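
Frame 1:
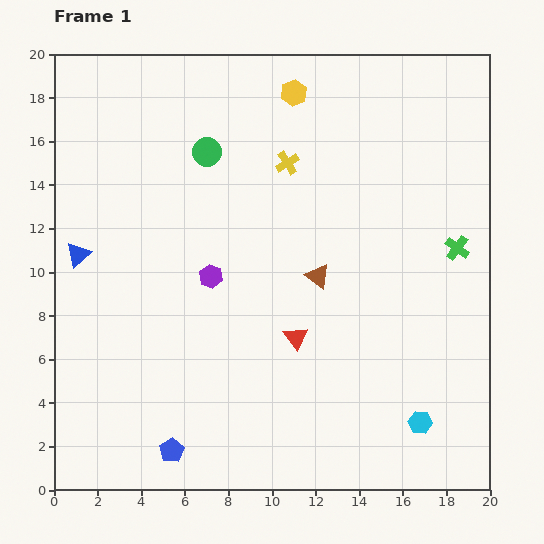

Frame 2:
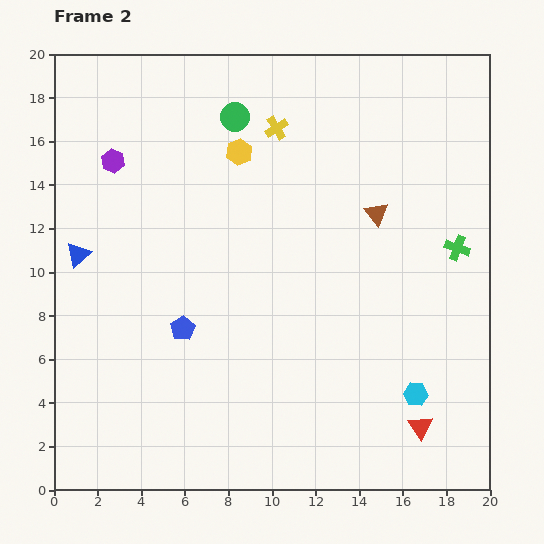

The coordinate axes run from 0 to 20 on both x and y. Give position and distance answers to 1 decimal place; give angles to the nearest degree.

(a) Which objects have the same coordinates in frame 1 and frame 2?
the blue triangle, the green cross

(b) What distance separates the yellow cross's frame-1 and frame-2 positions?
1.7

The yellow cross moved from (10.7, 15.0) to (10.2, 16.6), a distance of √(0.5² + 1.6²) ≈ 1.7.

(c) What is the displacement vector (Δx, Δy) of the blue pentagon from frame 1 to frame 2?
(0.5, 5.6)

The blue pentagon was at (5.4, 1.8) in frame 1 and (5.9, 7.4) in frame 2.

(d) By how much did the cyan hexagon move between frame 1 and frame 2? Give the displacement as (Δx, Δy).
(-0.2, 1.3)

The cyan hexagon was at (16.8, 3.1) in frame 1 and (16.6, 4.4) in frame 2.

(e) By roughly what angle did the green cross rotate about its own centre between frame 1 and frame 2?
17° counter-clockwise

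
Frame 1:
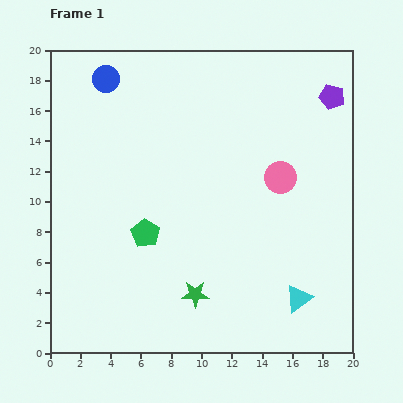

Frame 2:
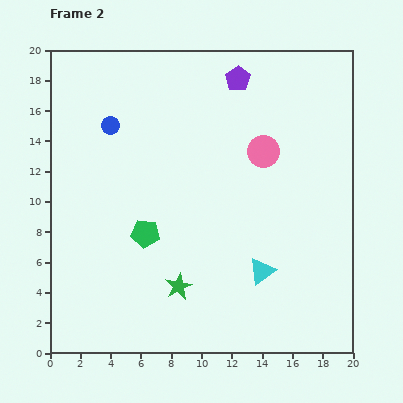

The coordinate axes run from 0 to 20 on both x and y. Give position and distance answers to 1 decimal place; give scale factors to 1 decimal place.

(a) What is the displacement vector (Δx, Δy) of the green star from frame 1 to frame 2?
(-1.1, 0.5)

The green star was at (9.6, 3.9) in frame 1 and (8.5, 4.4) in frame 2.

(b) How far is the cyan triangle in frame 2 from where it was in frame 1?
3.0

The cyan triangle moved from (16.4, 3.6) to (14.0, 5.4), a distance of √(2.4² + 1.8²) ≈ 3.0.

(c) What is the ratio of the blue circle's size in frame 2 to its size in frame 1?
0.7×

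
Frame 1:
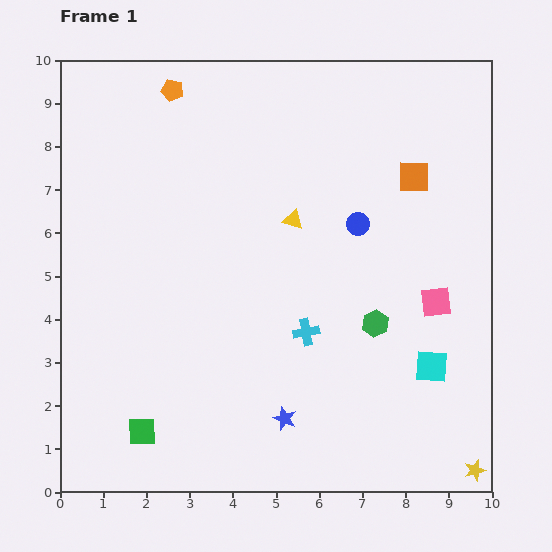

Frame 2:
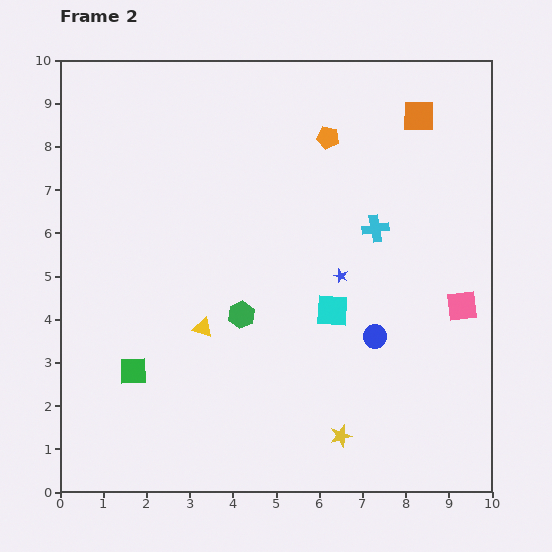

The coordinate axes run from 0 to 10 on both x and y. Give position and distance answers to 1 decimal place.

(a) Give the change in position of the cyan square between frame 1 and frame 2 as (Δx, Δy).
(-2.3, 1.3)

The cyan square was at (8.6, 2.9) in frame 1 and (6.3, 4.2) in frame 2.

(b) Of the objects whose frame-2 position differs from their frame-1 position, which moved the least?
the pink square

(moved 0.6)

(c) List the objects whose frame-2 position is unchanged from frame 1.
none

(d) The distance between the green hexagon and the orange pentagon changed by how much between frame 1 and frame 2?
-2.6

Distance in frame 1: 7.2. Distance in frame 2: 4.6.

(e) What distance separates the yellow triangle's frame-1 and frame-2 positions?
3.3

The yellow triangle moved from (5.4, 6.3) to (3.3, 3.8), a distance of √(2.1² + 2.5²) ≈ 3.3.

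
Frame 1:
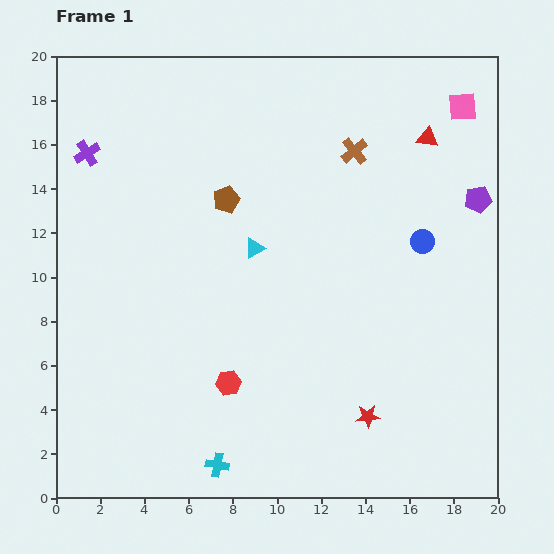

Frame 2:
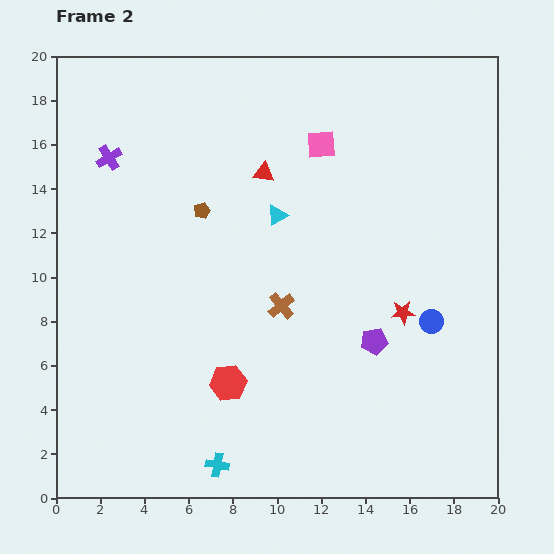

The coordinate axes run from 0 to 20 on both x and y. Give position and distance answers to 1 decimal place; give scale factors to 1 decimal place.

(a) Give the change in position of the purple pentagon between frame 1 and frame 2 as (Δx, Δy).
(-4.7, -6.4)

The purple pentagon was at (19.1, 13.5) in frame 1 and (14.4, 7.1) in frame 2.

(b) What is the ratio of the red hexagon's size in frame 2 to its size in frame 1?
1.4×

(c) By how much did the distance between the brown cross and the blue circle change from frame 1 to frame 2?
+1.7

Distance in frame 1: 5.1. Distance in frame 2: 6.8.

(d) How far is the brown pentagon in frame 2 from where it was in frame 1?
1.2

The brown pentagon moved from (7.7, 13.5) to (6.6, 13.0), a distance of √(1.1² + 0.5²) ≈ 1.2.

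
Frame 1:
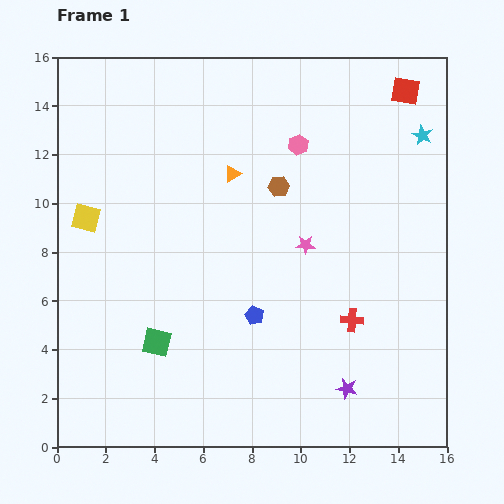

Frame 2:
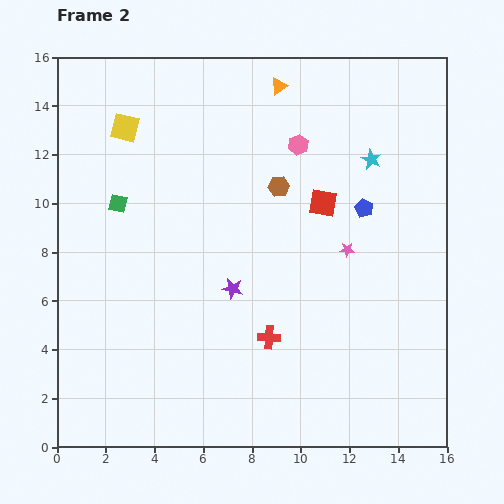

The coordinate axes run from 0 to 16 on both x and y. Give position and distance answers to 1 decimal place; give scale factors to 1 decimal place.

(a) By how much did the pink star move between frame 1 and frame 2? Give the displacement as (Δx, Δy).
(1.7, -0.2)

The pink star was at (10.2, 8.3) in frame 1 and (11.9, 8.1) in frame 2.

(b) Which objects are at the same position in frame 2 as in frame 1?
the pink hexagon, the brown hexagon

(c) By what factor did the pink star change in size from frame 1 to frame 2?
0.8×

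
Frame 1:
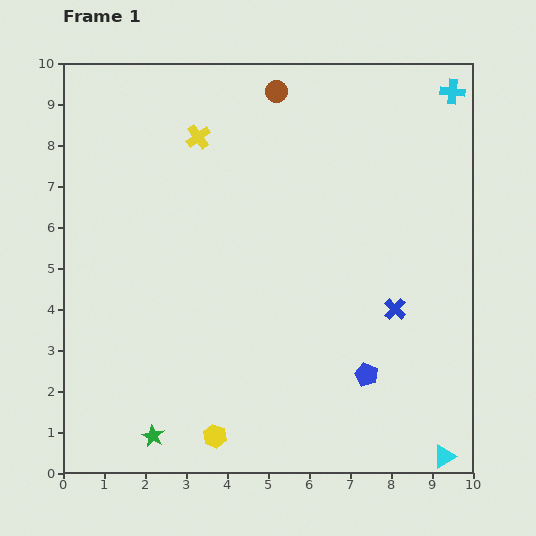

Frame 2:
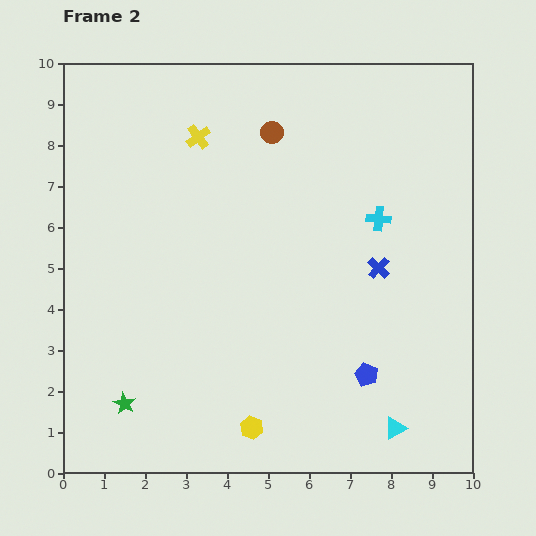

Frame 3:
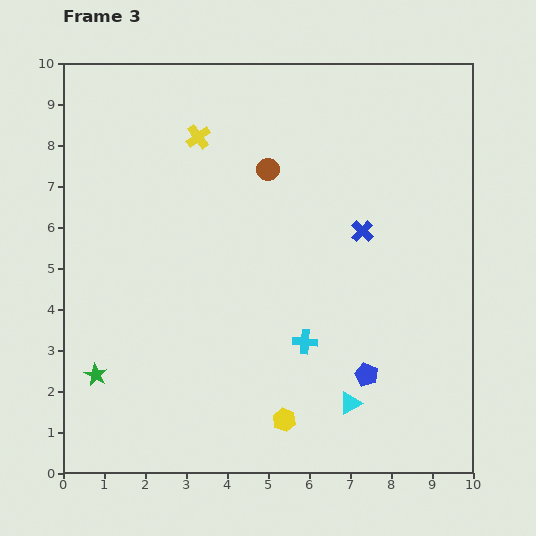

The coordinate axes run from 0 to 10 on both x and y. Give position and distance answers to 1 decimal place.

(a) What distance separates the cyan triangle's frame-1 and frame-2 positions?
1.4

The cyan triangle moved from (9.3, 0.4) to (8.1, 1.1), a distance of √(1.2² + 0.7²) ≈ 1.4.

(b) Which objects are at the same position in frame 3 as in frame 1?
the yellow cross, the blue pentagon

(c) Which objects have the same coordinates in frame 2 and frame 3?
the yellow cross, the blue pentagon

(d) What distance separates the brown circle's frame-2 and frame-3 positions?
0.9

The brown circle moved from (5.1, 8.3) to (5.0, 7.4), a distance of √(0.1² + 0.9²) ≈ 0.9.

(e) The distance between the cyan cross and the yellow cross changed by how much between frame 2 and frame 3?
+0.8

Distance in frame 2: 4.8. Distance in frame 3: 5.6.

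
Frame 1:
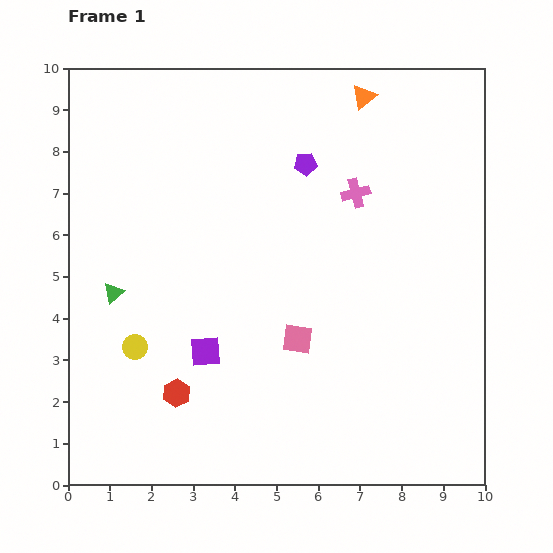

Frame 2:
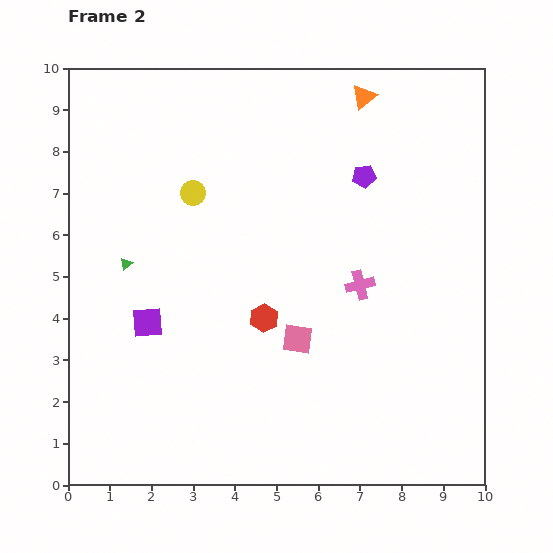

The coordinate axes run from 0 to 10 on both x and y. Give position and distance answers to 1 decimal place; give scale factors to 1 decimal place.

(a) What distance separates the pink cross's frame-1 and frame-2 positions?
2.2

The pink cross moved from (6.9, 7.0) to (7.0, 4.8), a distance of √(0.1² + 2.2²) ≈ 2.2.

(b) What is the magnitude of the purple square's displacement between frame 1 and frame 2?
1.6

The purple square moved from (3.3, 3.2) to (1.9, 3.9), a distance of √(1.4² + 0.7²) ≈ 1.6.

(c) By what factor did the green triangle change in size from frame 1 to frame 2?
0.6×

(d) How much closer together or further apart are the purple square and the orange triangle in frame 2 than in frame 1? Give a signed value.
+0.3

Distance in frame 1: 7.2. Distance in frame 2: 7.5.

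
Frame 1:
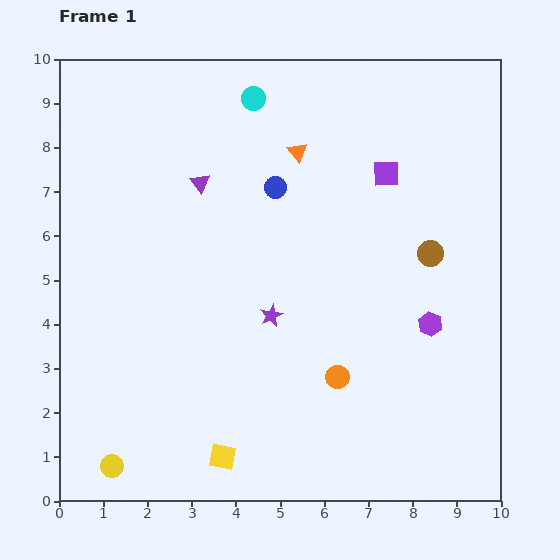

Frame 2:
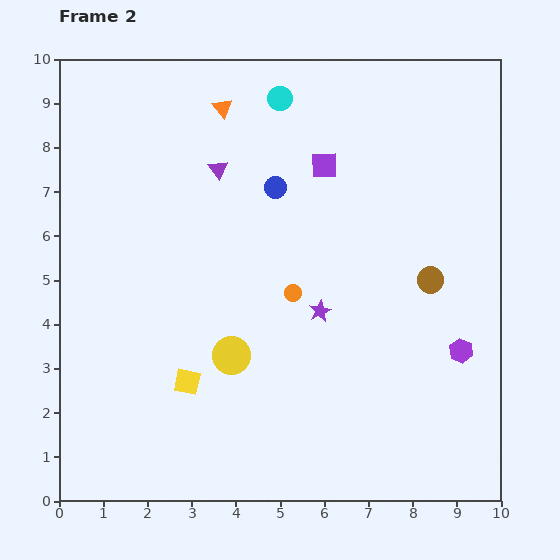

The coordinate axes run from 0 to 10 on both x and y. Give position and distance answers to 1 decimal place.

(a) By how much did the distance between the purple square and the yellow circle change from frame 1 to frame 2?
-4.3

Distance in frame 1: 9.1. Distance in frame 2: 4.8.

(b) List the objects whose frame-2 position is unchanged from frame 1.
the blue circle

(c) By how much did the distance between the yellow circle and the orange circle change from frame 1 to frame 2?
-3.5

Distance in frame 1: 5.5. Distance in frame 2: 2.0.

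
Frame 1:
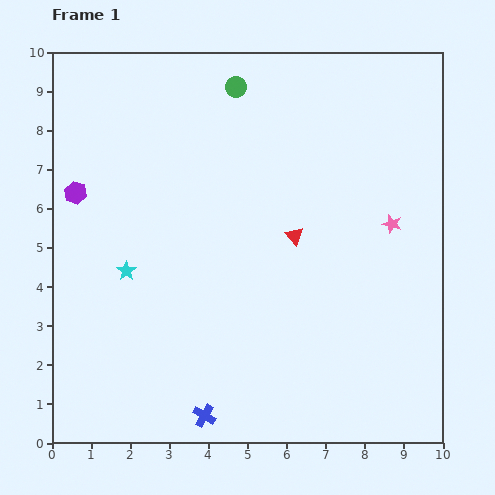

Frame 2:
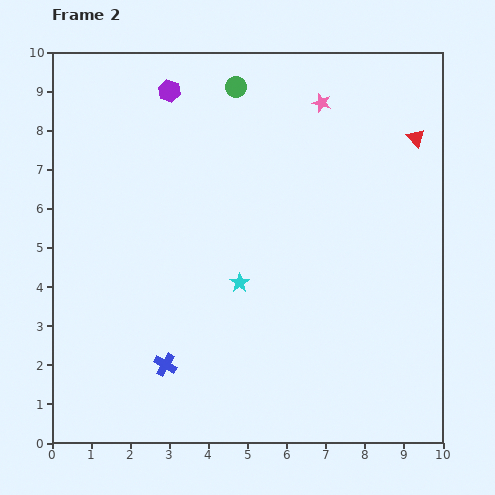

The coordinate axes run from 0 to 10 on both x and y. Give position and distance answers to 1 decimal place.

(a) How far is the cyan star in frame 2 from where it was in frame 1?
2.9

The cyan star moved from (1.9, 4.4) to (4.8, 4.1), a distance of √(2.9² + 0.3²) ≈ 2.9.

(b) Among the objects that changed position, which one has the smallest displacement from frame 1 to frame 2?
the blue cross

(moved 1.6)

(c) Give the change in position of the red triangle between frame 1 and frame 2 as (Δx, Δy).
(3.1, 2.5)

The red triangle was at (6.2, 5.3) in frame 1 and (9.3, 7.8) in frame 2.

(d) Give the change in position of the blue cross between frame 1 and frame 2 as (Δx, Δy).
(-1.0, 1.3)

The blue cross was at (3.9, 0.7) in frame 1 and (2.9, 2.0) in frame 2.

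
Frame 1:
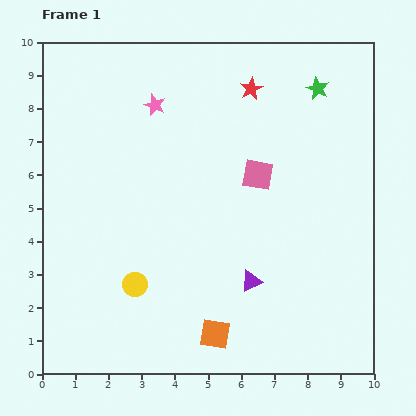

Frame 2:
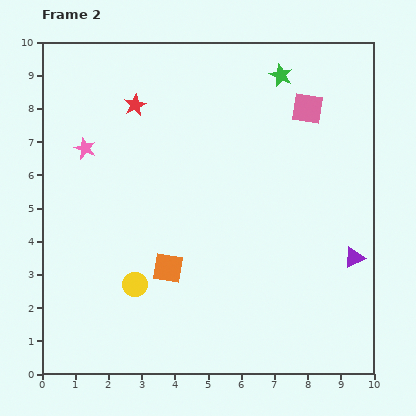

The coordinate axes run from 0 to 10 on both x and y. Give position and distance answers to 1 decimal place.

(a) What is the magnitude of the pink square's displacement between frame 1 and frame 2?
2.5

The pink square moved from (6.5, 6.0) to (8.0, 8.0), a distance of √(1.5² + 2.0²) ≈ 2.5.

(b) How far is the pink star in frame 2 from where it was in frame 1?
2.5

The pink star moved from (3.4, 8.1) to (1.3, 6.8), a distance of √(2.1² + 1.3²) ≈ 2.5.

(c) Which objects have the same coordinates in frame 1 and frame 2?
the yellow circle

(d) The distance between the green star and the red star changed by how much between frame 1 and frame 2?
+2.5

Distance in frame 1: 2.0. Distance in frame 2: 4.5.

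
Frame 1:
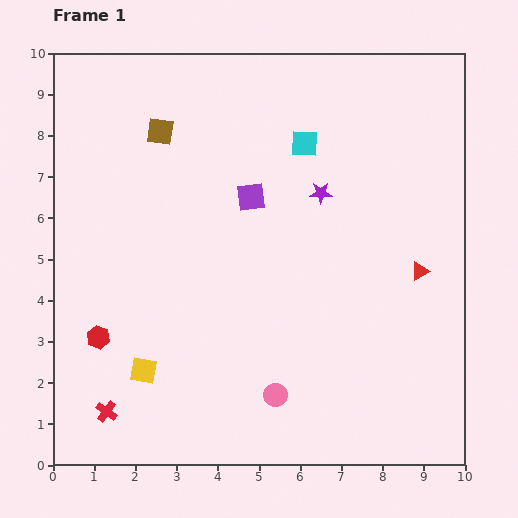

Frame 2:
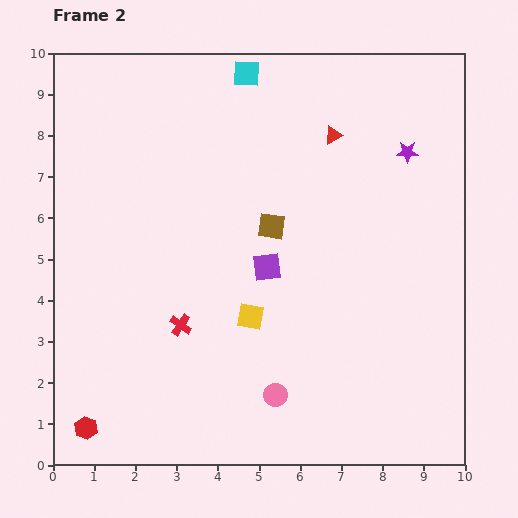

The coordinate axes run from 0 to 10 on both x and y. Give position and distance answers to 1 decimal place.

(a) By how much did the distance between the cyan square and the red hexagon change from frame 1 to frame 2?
+2.5

Distance in frame 1: 6.9. Distance in frame 2: 9.4.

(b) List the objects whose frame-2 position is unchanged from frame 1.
the pink circle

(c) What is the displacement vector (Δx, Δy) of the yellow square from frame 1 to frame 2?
(2.6, 1.3)

The yellow square was at (2.2, 2.3) in frame 1 and (4.8, 3.6) in frame 2.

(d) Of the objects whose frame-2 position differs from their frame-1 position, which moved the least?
the purple square

(moved 1.7)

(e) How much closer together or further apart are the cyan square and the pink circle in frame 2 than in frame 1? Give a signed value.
+1.7

Distance in frame 1: 6.1. Distance in frame 2: 7.8.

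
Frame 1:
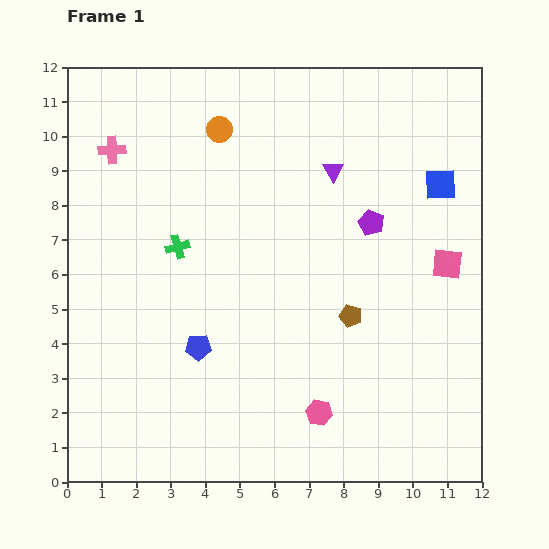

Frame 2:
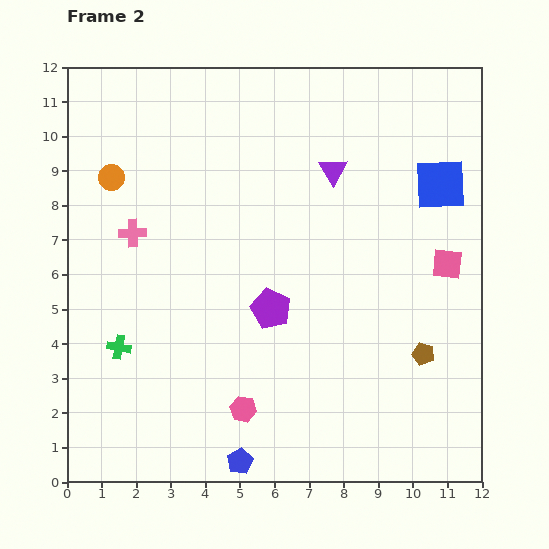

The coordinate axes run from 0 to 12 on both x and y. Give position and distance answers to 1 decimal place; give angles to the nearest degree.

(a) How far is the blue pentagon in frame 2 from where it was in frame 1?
3.5

The blue pentagon moved from (3.8, 3.9) to (5.0, 0.6), a distance of √(1.2² + 3.3²) ≈ 3.5.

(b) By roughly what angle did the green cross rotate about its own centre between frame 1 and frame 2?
27° clockwise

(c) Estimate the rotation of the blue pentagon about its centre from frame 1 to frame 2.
27° counter-clockwise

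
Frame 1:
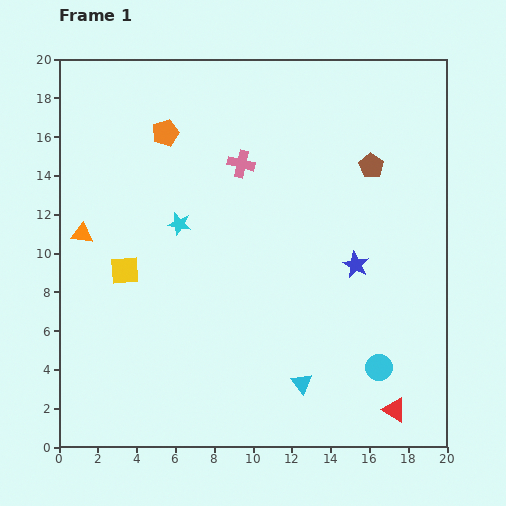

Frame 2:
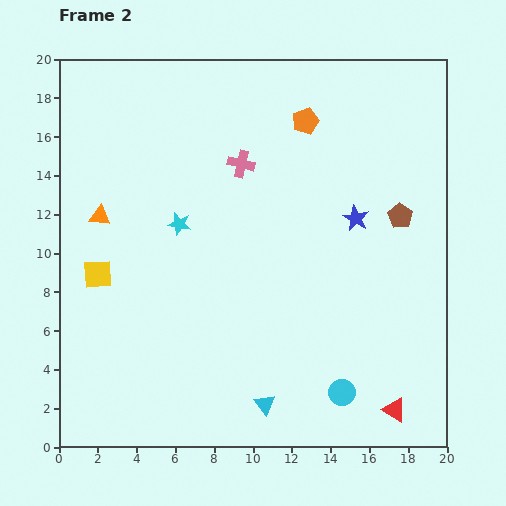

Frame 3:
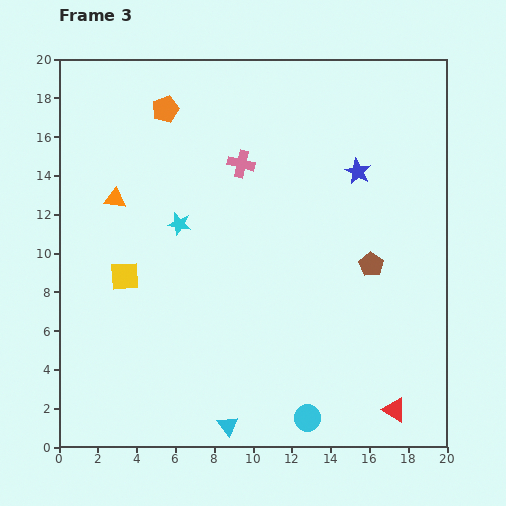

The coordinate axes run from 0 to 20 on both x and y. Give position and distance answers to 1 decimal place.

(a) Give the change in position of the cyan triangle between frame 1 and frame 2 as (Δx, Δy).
(-1.9, -1.1)

The cyan triangle was at (12.5, 3.3) in frame 1 and (10.6, 2.2) in frame 2.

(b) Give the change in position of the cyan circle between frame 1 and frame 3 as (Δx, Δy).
(-3.7, -2.6)

The cyan circle was at (16.5, 4.1) in frame 1 and (12.8, 1.5) in frame 3.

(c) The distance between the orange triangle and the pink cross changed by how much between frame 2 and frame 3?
-1.1

Distance in frame 2: 7.8. Distance in frame 3: 6.7.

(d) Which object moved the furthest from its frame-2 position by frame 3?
the orange pentagon

(moved 7.2; next 2.9)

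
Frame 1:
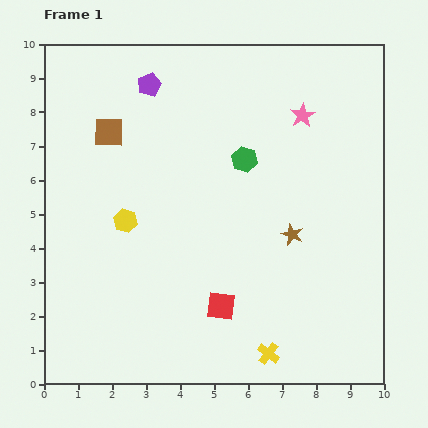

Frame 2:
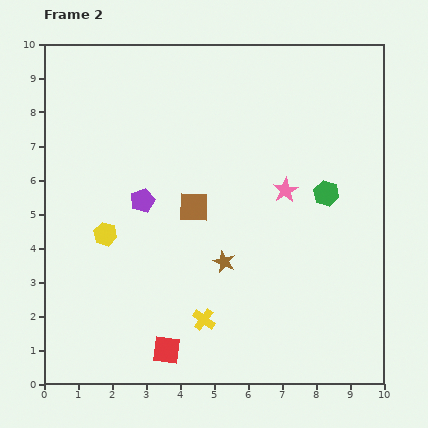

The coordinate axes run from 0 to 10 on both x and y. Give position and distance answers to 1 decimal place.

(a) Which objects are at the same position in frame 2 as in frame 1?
none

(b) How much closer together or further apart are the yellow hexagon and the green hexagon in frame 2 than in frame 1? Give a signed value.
+2.7

Distance in frame 1: 3.9. Distance in frame 2: 6.6.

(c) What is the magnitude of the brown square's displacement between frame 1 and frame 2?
3.3

The brown square moved from (1.9, 7.4) to (4.4, 5.2), a distance of √(2.5² + 2.2²) ≈ 3.3.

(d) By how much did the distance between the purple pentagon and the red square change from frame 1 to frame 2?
-2.3

Distance in frame 1: 6.8. Distance in frame 2: 4.5.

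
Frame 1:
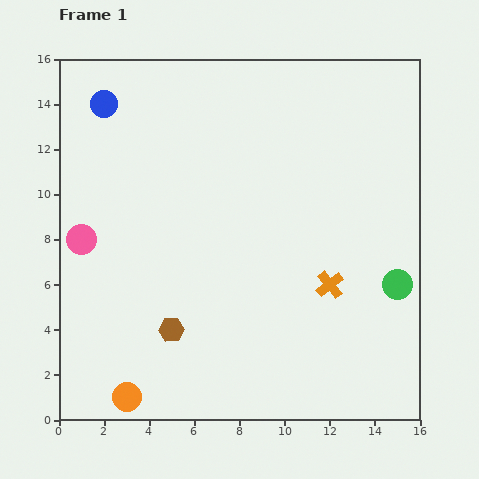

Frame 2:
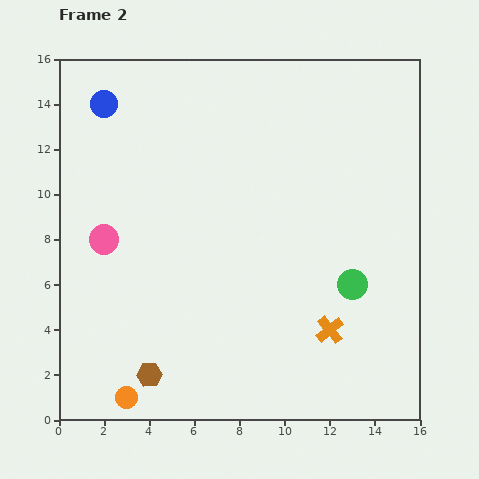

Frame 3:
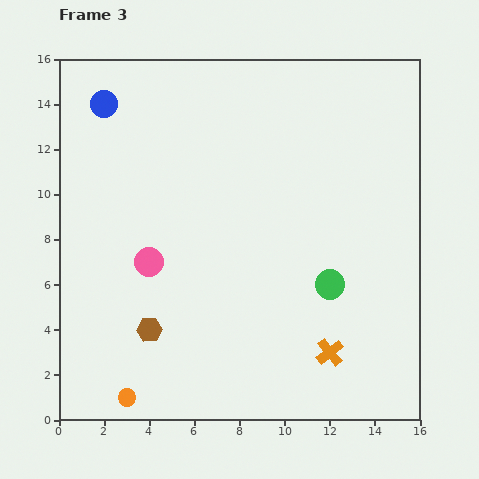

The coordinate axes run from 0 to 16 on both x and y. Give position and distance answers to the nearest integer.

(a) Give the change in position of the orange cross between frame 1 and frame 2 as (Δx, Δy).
(0, -2)

The orange cross was at (12, 6) in frame 1 and (12, 4) in frame 2.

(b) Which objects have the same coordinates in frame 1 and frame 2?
the blue circle, the orange circle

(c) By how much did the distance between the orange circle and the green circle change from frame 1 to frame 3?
-3

Distance in frame 1: 13. Distance in frame 3: 10.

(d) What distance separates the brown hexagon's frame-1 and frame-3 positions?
1

The brown hexagon moved from (5, 4) to (4, 4), a distance of √(1² + 0²) ≈ 1.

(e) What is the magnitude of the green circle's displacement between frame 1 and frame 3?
3

The green circle moved from (15, 6) to (12, 6), a distance of √(3² + 0²) ≈ 3.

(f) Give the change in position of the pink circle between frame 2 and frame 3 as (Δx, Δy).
(2, -1)

The pink circle was at (2, 8) in frame 2 and (4, 7) in frame 3.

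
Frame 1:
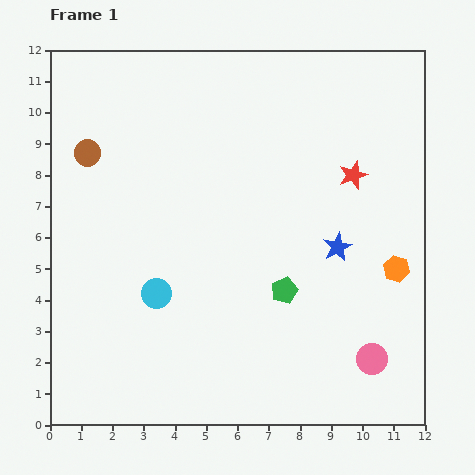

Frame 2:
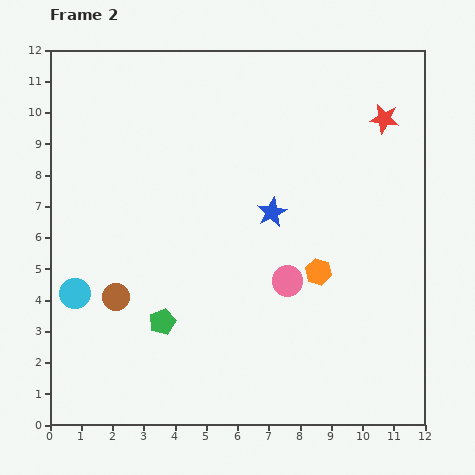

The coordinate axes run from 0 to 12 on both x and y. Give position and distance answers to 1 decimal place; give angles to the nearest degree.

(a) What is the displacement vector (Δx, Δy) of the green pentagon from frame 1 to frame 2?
(-3.9, -1.0)

The green pentagon was at (7.5, 4.3) in frame 1 and (3.6, 3.3) in frame 2.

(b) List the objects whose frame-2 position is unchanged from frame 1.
none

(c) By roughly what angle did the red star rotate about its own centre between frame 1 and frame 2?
28° clockwise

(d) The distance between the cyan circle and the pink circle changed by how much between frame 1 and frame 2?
-0.4

Distance in frame 1: 7.2. Distance in frame 2: 6.8.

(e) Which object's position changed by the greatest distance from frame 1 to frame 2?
the brown circle

(moved 4.7; next 4.0)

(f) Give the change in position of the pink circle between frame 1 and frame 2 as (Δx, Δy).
(-2.7, 2.5)

The pink circle was at (10.3, 2.1) in frame 1 and (7.6, 4.6) in frame 2.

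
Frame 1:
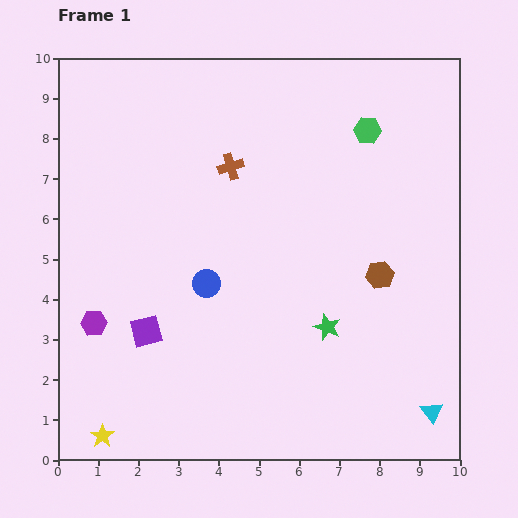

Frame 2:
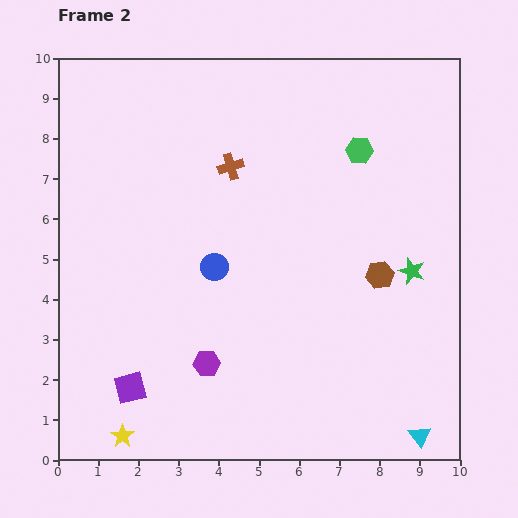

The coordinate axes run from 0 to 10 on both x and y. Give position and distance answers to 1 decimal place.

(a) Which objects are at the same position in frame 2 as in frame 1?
the brown hexagon, the brown cross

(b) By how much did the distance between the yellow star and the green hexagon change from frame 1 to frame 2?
-0.9

Distance in frame 1: 10.1. Distance in frame 2: 9.2.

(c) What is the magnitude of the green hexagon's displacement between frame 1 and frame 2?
0.5

The green hexagon moved from (7.7, 8.2) to (7.5, 7.7), a distance of √(0.2² + 0.5²) ≈ 0.5.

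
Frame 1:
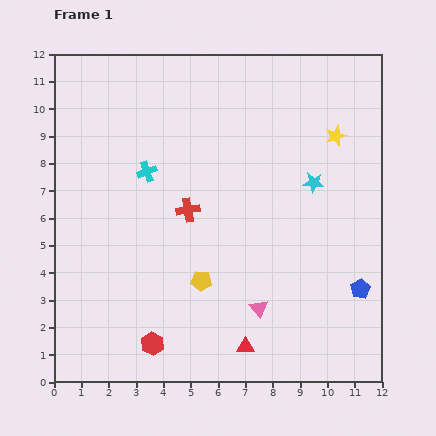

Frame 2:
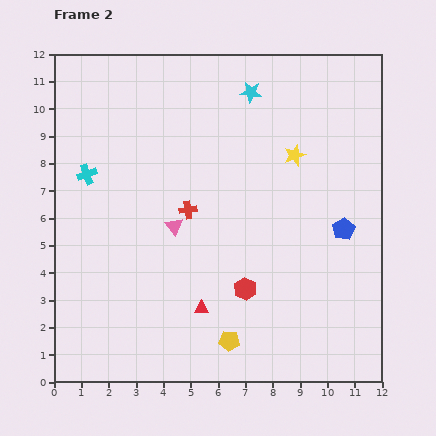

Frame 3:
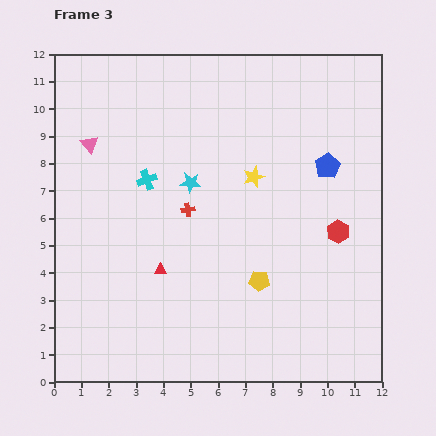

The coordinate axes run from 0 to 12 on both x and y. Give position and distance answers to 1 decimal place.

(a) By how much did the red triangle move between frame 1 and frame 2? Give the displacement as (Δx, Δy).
(-1.6, 1.4)

The red triangle was at (7.0, 1.3) in frame 1 and (5.4, 2.7) in frame 2.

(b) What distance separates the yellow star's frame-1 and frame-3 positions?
3.4

The yellow star moved from (10.3, 9.0) to (7.3, 7.5), a distance of √(3.0² + 1.5²) ≈ 3.4.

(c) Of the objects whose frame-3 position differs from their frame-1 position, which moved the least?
the cyan cross

(moved 0.3)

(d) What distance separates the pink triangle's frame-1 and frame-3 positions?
8.6

The pink triangle moved from (7.5, 2.7) to (1.3, 8.7), a distance of √(6.2² + 6.0²) ≈ 8.6.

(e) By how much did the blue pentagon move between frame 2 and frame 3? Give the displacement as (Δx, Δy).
(-0.6, 2.3)

The blue pentagon was at (10.6, 5.6) in frame 2 and (10.0, 7.9) in frame 3.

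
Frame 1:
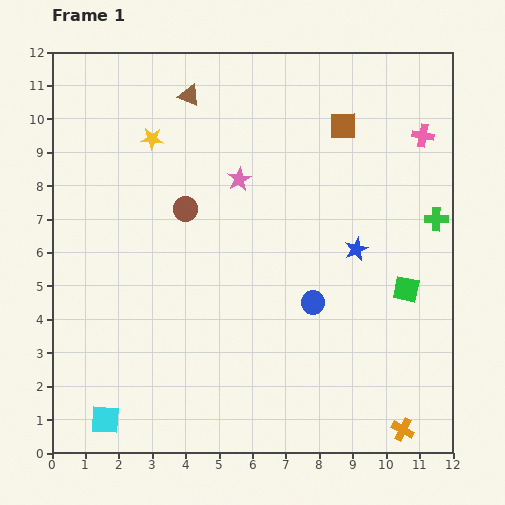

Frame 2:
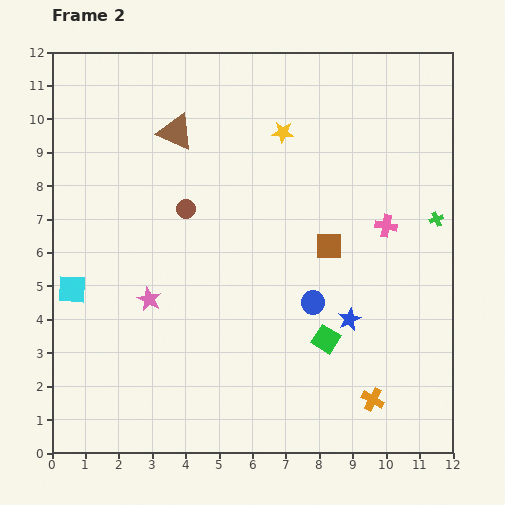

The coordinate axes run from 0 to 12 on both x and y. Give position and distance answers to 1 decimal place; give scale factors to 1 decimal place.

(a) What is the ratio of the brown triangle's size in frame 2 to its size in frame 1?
1.7×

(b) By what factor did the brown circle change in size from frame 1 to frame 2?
0.8×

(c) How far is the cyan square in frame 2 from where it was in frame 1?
4.0

The cyan square moved from (1.6, 1.0) to (0.6, 4.9), a distance of √(1.0² + 3.9²) ≈ 4.0.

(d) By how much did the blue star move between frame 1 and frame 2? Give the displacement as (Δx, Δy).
(-0.2, -2.1)

The blue star was at (9.1, 6.1) in frame 1 and (8.9, 4.0) in frame 2.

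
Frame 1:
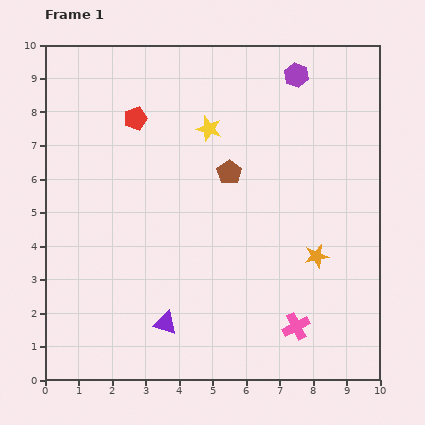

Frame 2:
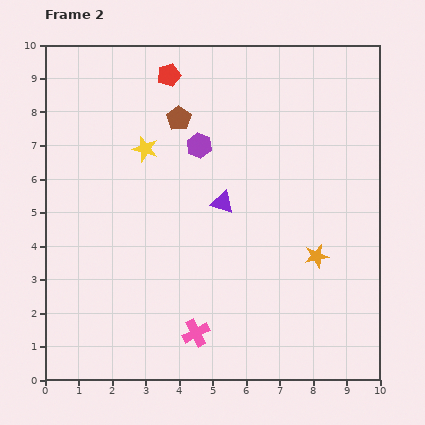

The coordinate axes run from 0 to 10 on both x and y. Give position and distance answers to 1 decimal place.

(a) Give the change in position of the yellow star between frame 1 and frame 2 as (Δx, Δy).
(-1.9, -0.6)

The yellow star was at (4.9, 7.5) in frame 1 and (3.0, 6.9) in frame 2.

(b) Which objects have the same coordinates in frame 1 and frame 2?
the orange star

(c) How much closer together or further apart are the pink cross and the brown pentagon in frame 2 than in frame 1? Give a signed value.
+1.4

Distance in frame 1: 5.0. Distance in frame 2: 6.4.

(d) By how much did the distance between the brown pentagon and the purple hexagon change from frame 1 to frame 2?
-2.5

Distance in frame 1: 3.5. Distance in frame 2: 1.0.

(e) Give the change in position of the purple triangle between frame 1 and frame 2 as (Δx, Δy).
(1.7, 3.6)

The purple triangle was at (3.6, 1.7) in frame 1 and (5.3, 5.3) in frame 2.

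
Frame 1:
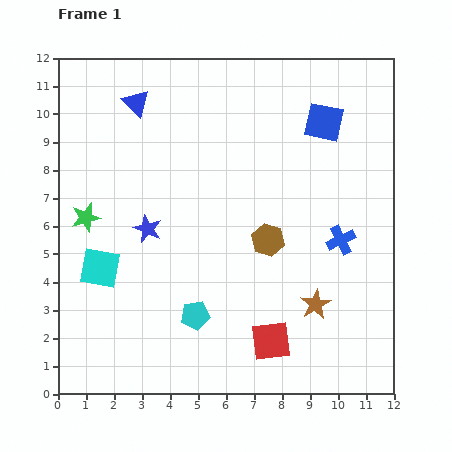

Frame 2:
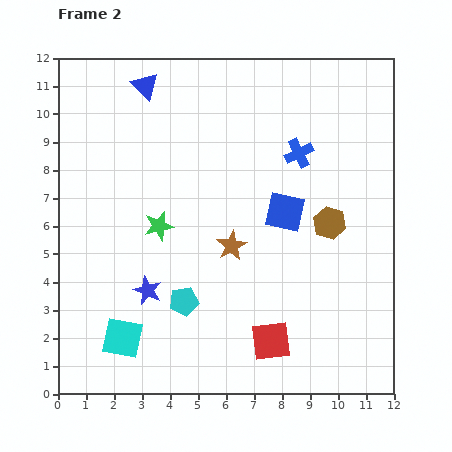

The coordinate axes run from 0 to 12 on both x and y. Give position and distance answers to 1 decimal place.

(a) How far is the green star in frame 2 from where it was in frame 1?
2.6

The green star moved from (1.0, 6.3) to (3.6, 6.0), a distance of √(2.6² + 0.3²) ≈ 2.6.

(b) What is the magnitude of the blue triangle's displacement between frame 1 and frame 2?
0.7

The blue triangle moved from (2.8, 10.4) to (3.1, 11.0), a distance of √(0.3² + 0.6²) ≈ 0.7.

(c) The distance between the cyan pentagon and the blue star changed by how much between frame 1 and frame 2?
-2.1

Distance in frame 1: 3.5. Distance in frame 2: 1.4.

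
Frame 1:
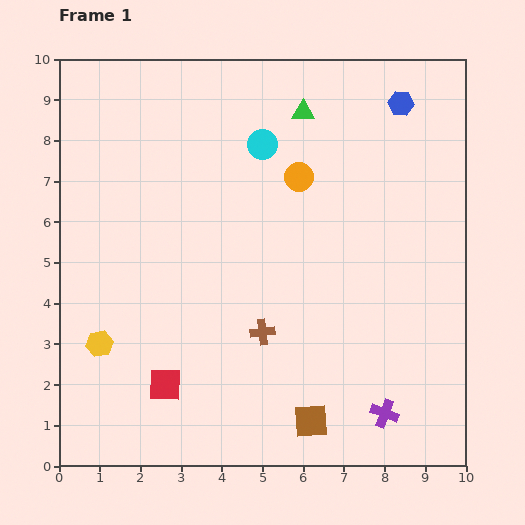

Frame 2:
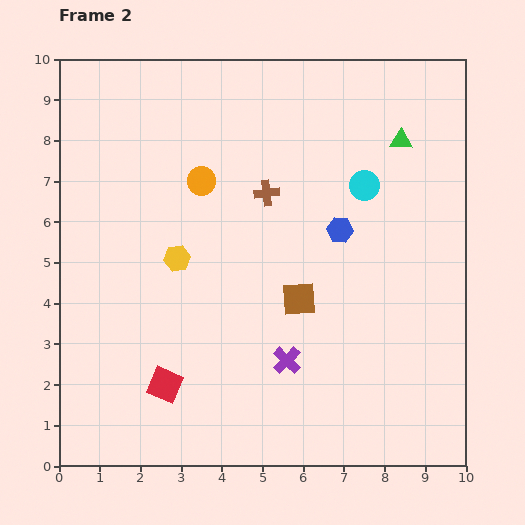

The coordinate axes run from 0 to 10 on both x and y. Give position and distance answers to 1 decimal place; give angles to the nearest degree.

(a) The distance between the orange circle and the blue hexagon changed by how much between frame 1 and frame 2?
+0.5

Distance in frame 1: 3.1. Distance in frame 2: 3.6.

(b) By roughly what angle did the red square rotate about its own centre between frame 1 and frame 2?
22° clockwise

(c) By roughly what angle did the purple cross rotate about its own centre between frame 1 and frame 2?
24° clockwise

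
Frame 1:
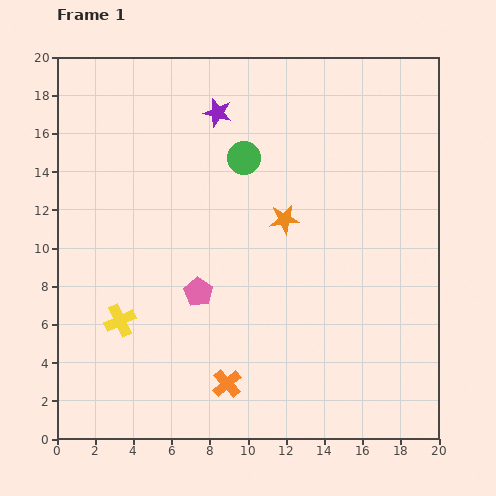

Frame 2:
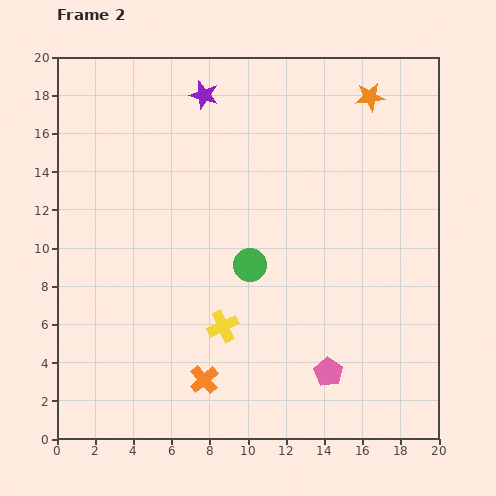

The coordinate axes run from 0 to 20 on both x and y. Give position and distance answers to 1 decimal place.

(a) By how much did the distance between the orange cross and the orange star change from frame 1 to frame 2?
+8.1

Distance in frame 1: 9.1. Distance in frame 2: 17.2.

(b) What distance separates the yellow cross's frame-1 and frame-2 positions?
5.4

The yellow cross moved from (3.3, 6.2) to (8.7, 5.9), a distance of √(5.4² + 0.3²) ≈ 5.4.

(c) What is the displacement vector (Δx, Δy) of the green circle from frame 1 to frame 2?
(0.3, -5.6)

The green circle was at (9.8, 14.7) in frame 1 and (10.1, 9.1) in frame 2.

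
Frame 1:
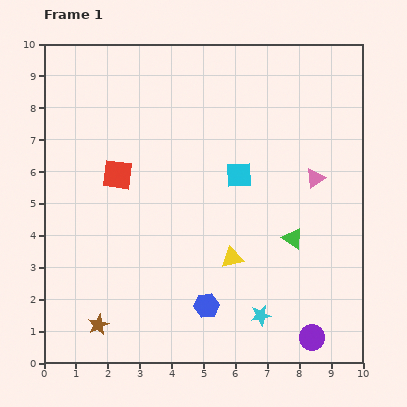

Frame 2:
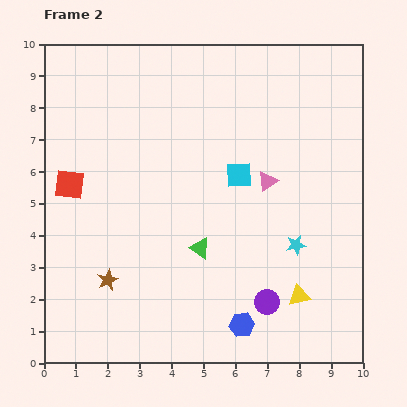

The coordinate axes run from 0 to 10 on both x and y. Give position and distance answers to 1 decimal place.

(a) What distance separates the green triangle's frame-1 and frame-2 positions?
2.9

The green triangle moved from (7.8, 3.9) to (4.9, 3.6), a distance of √(2.9² + 0.3²) ≈ 2.9.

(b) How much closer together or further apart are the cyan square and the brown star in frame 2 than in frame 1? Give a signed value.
-1.1

Distance in frame 1: 6.4. Distance in frame 2: 5.3.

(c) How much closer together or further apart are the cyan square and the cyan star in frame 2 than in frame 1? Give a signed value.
-1.7

Distance in frame 1: 4.5. Distance in frame 2: 2.8.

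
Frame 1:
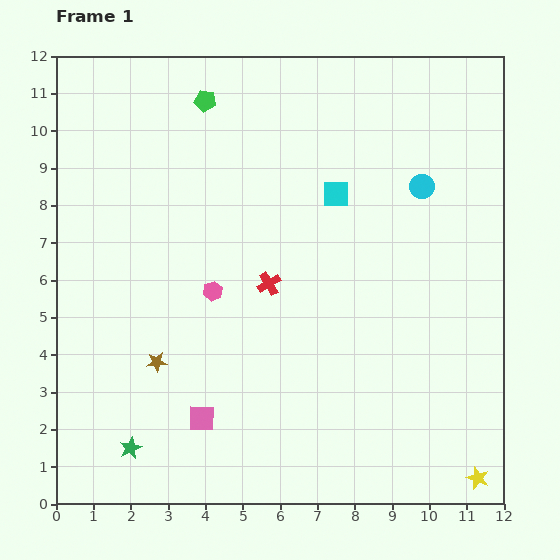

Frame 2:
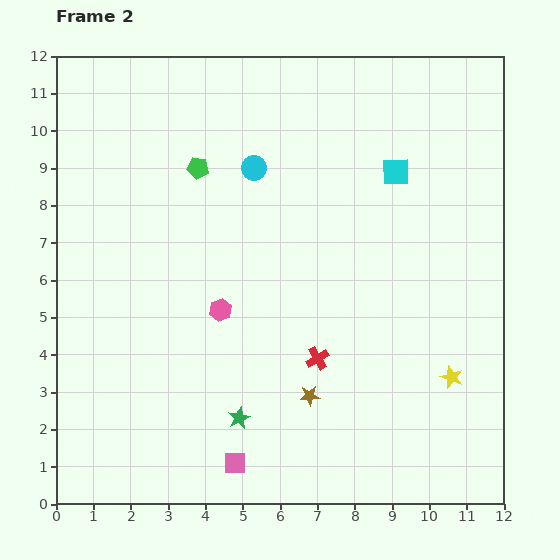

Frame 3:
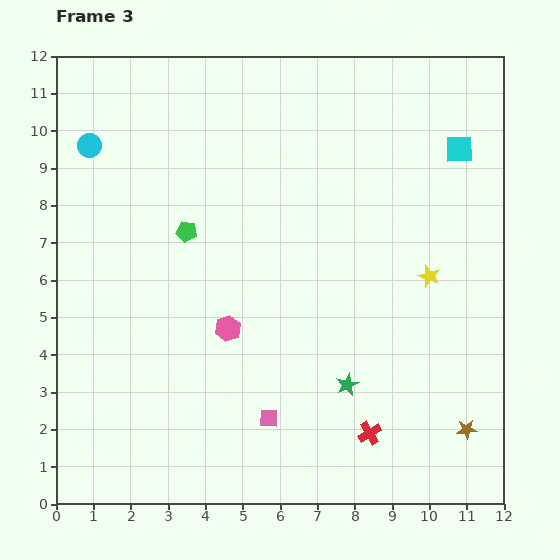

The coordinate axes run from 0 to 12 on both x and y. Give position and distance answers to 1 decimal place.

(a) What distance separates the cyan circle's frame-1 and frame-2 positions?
4.5

The cyan circle moved from (9.8, 8.5) to (5.3, 9.0), a distance of √(4.5² + 0.5²) ≈ 4.5.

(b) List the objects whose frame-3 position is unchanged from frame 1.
none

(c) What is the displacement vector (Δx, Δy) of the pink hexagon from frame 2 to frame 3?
(0.2, -0.5)

The pink hexagon was at (4.4, 5.2) in frame 2 and (4.6, 4.7) in frame 3.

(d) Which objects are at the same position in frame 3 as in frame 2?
none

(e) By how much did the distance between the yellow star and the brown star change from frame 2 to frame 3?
+0.4

Distance in frame 2: 3.8. Distance in frame 3: 4.2.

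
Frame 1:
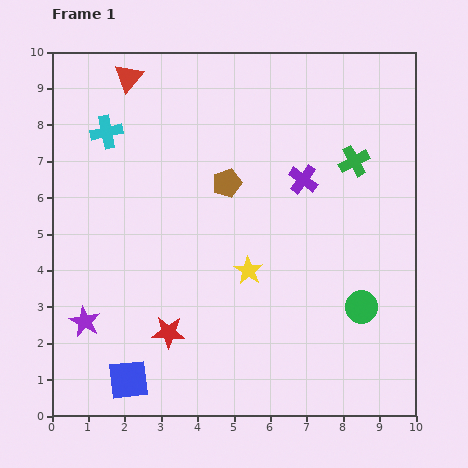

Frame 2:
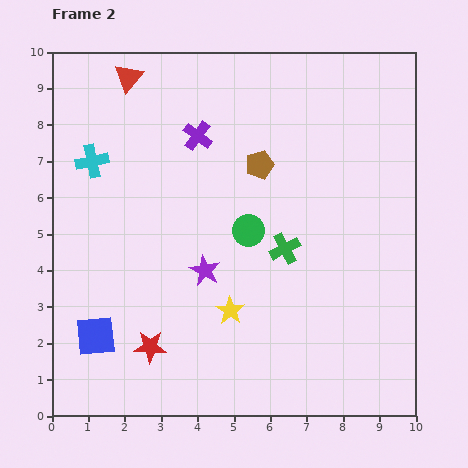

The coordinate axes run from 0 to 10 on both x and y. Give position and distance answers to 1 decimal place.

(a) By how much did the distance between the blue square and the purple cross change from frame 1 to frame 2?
-1.1

Distance in frame 1: 7.3. Distance in frame 2: 6.2.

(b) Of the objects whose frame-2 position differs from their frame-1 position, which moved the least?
the red star

(moved 0.6)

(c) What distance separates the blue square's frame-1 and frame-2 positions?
1.5

The blue square moved from (2.1, 1.0) to (1.2, 2.2), a distance of √(0.9² + 1.2²) ≈ 1.5.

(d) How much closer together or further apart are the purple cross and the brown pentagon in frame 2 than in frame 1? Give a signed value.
-0.2

Distance in frame 1: 2.1. Distance in frame 2: 1.9.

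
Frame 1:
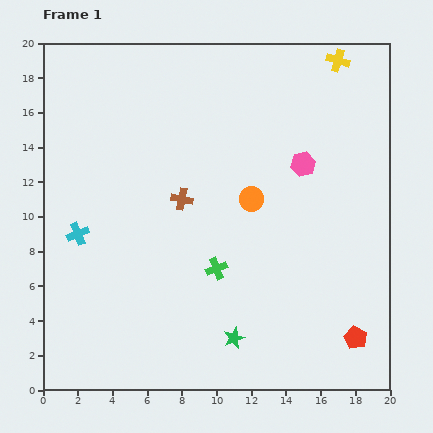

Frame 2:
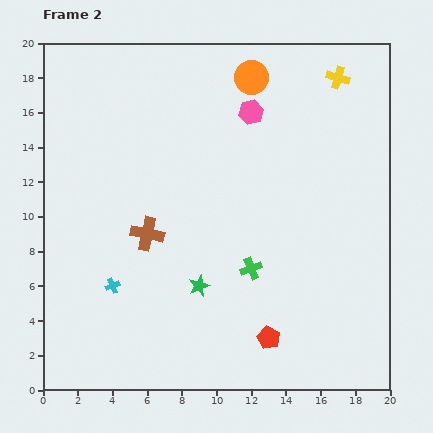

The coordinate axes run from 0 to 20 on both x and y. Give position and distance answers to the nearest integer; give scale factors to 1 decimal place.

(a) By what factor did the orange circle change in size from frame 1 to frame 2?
1.4×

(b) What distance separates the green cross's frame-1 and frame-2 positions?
2

The green cross moved from (10, 7) to (12, 7), a distance of √(2² + 0²) ≈ 2.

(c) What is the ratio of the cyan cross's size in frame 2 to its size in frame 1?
0.7×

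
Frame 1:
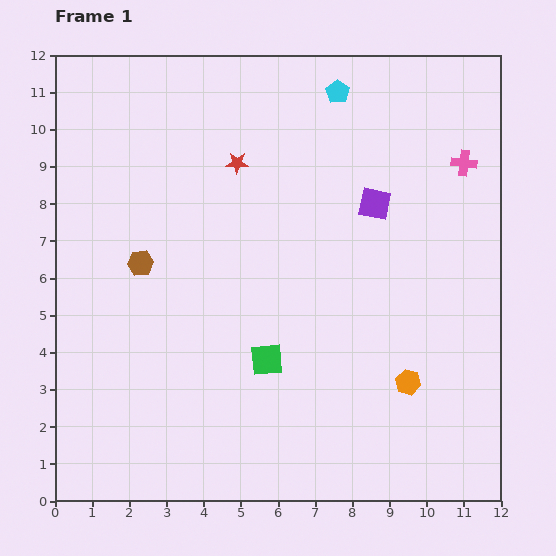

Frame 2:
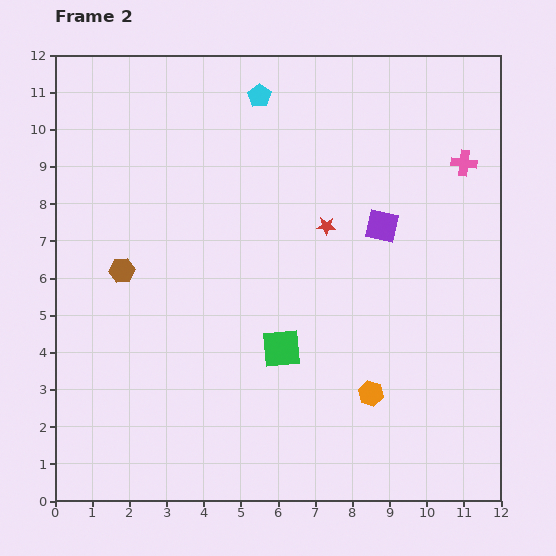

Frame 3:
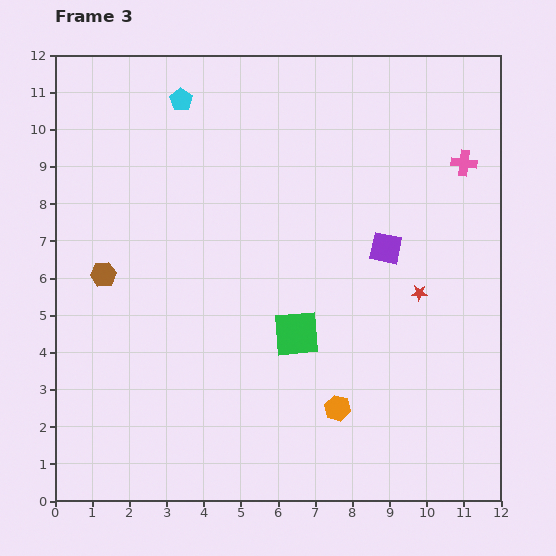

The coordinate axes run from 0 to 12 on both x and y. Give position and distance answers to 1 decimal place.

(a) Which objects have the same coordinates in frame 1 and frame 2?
the pink cross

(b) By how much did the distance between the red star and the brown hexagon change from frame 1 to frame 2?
+1.9

Distance in frame 1: 3.7. Distance in frame 2: 5.6.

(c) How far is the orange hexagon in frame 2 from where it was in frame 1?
1.0

The orange hexagon moved from (9.5, 3.2) to (8.5, 2.9), a distance of √(1.0² + 0.3²) ≈ 1.0.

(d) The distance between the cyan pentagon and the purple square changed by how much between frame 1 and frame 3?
+3.6

Distance in frame 1: 3.2. Distance in frame 3: 6.8.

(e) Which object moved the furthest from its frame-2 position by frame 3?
the red star

(moved 3.1; next 2.1)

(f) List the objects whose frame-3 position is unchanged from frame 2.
the pink cross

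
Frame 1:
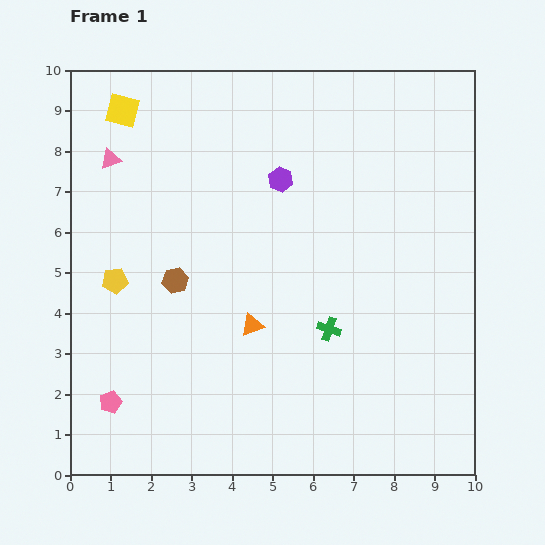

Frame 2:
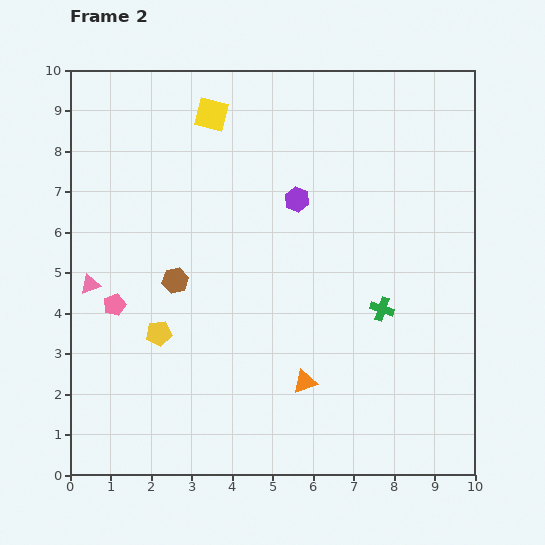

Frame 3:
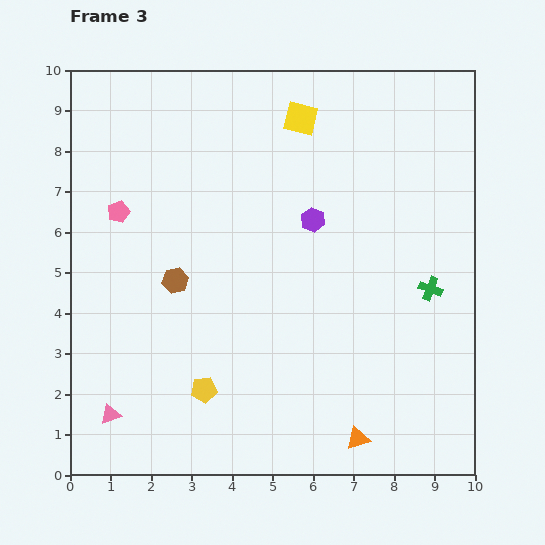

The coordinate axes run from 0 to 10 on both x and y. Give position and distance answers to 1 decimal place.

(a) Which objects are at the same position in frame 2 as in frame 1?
the brown hexagon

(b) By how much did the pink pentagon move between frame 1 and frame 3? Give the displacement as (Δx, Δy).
(0.2, 4.7)

The pink pentagon was at (1.0, 1.8) in frame 1 and (1.2, 6.5) in frame 3.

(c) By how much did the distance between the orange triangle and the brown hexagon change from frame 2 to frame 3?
+1.9

Distance in frame 2: 4.1. Distance in frame 3: 6.0.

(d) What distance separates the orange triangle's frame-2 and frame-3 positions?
1.9

The orange triangle moved from (5.8, 2.3) to (7.1, 0.9), a distance of √(1.3² + 1.4²) ≈ 1.9.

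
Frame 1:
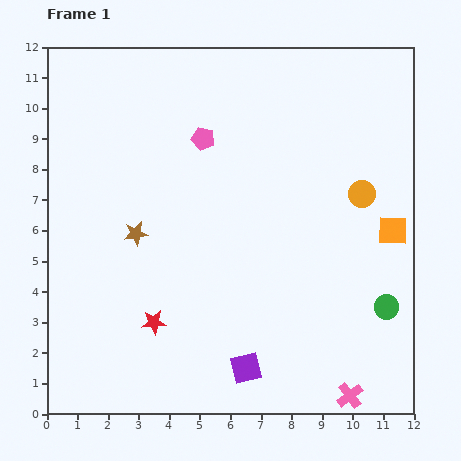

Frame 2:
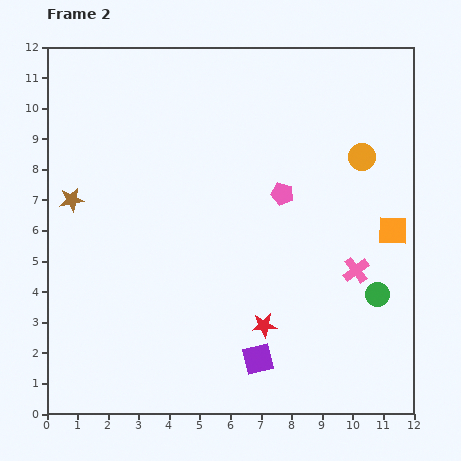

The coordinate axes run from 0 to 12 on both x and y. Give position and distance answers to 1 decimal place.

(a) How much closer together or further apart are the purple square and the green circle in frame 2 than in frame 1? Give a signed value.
-0.6

Distance in frame 1: 5.0. Distance in frame 2: 4.4.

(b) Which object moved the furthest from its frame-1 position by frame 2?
the pink cross

(moved 4.1; next 3.6)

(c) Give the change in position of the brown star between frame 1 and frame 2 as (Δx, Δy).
(-2.1, 1.1)

The brown star was at (2.9, 5.9) in frame 1 and (0.8, 7.0) in frame 2.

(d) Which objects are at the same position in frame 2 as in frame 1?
the orange square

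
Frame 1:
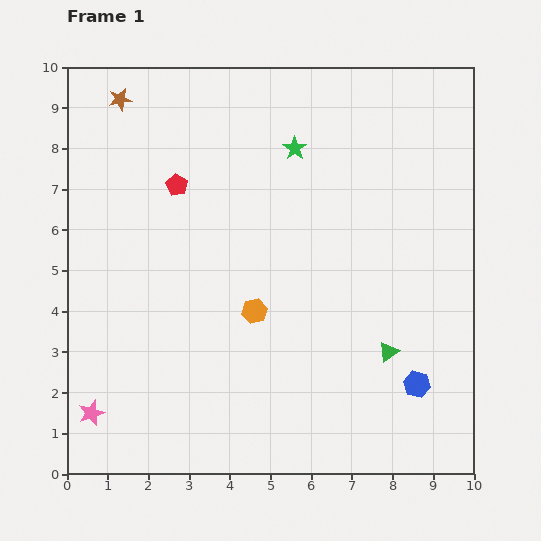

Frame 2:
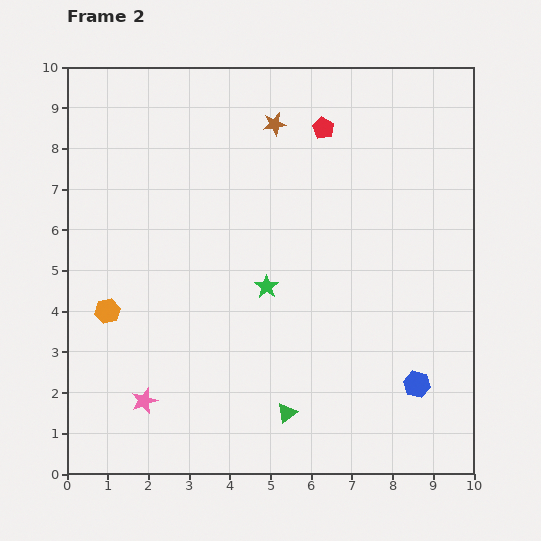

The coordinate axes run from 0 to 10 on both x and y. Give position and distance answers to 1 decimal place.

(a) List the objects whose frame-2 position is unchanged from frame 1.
the blue hexagon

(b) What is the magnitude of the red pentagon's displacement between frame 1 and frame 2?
3.9

The red pentagon moved from (2.7, 7.1) to (6.3, 8.5), a distance of √(3.6² + 1.4²) ≈ 3.9.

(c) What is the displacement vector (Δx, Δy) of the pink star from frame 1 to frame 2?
(1.3, 0.3)

The pink star was at (0.6, 1.5) in frame 1 and (1.9, 1.8) in frame 2.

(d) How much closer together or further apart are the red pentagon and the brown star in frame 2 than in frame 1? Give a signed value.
-1.3

Distance in frame 1: 2.5. Distance in frame 2: 1.2.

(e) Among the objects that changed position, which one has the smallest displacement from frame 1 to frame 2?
the pink star

(moved 1.3)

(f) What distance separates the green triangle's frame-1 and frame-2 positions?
2.9

The green triangle moved from (7.9, 3.0) to (5.4, 1.5), a distance of √(2.5² + 1.5²) ≈ 2.9.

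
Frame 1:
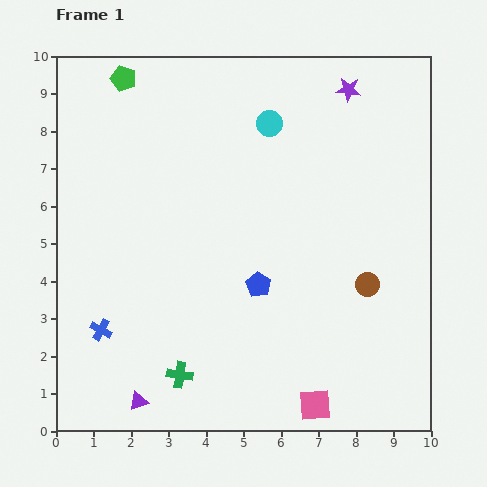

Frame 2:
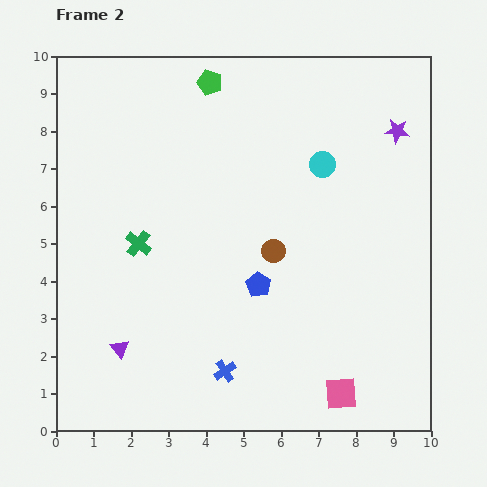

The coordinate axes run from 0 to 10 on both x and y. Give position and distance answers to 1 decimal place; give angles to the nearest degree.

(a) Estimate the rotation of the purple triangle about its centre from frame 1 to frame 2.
48° counter-clockwise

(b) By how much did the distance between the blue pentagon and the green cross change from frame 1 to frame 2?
+0.2

Distance in frame 1: 3.2. Distance in frame 2: 3.4.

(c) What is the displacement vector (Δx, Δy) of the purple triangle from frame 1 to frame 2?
(-0.5, 1.4)

The purple triangle was at (2.2, 0.8) in frame 1 and (1.7, 2.2) in frame 2.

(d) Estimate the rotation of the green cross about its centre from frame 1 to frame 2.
30° clockwise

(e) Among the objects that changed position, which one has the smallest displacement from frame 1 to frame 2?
the pink square

(moved 0.8)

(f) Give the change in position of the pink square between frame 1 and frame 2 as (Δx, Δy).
(0.7, 0.3)

The pink square was at (6.9, 0.7) in frame 1 and (7.6, 1.0) in frame 2.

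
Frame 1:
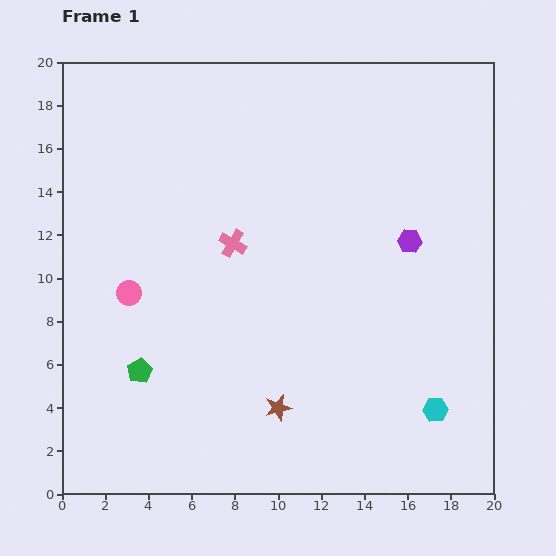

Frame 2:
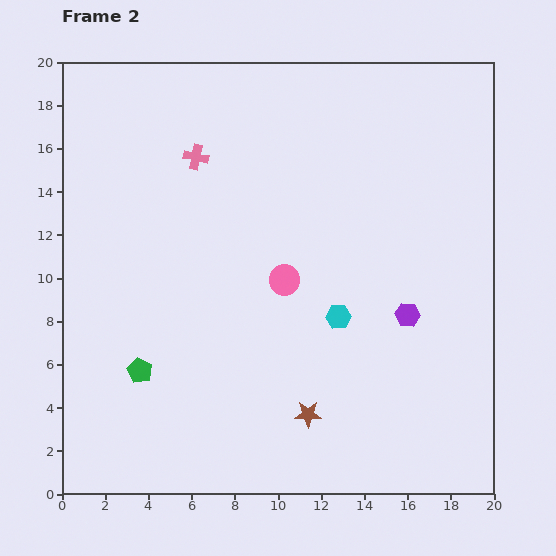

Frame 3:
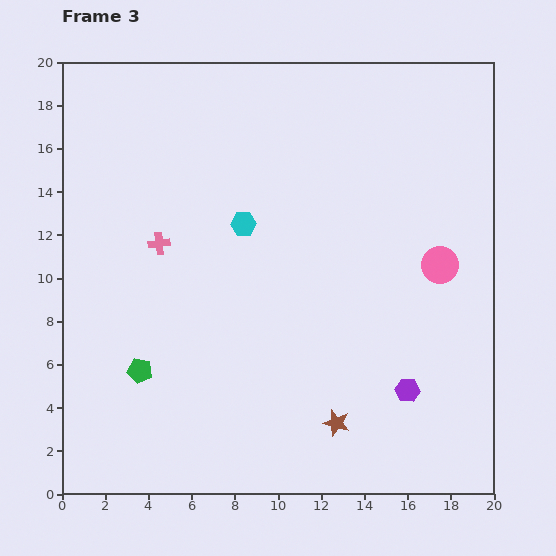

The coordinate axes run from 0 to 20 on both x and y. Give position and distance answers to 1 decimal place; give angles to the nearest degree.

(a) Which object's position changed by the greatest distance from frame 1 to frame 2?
the pink circle

(moved 7.2; next 6.2)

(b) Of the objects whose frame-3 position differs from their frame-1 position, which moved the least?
the brown star

(moved 2.8)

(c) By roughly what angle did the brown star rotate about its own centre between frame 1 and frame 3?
30° clockwise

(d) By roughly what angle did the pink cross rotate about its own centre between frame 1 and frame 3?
36° counter-clockwise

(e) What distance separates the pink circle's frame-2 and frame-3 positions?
7.2

The pink circle moved from (10.3, 9.9) to (17.5, 10.6), a distance of √(7.2² + 0.7²) ≈ 7.2.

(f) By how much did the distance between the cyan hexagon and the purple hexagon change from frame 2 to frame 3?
+7.6

Distance in frame 2: 3.2. Distance in frame 3: 10.8.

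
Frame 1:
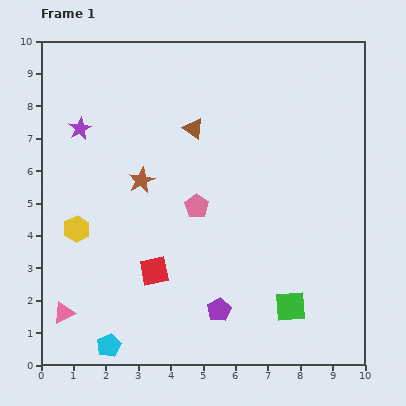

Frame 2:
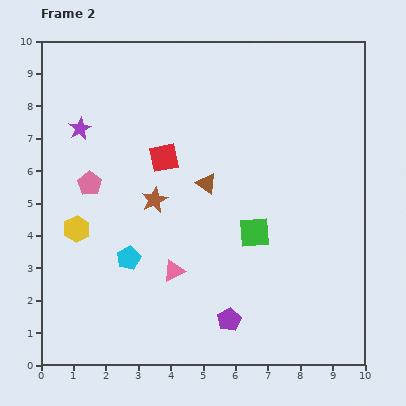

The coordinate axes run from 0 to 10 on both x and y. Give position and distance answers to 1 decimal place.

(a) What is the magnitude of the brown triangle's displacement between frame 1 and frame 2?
1.7

The brown triangle moved from (4.7, 7.3) to (5.1, 5.6), a distance of √(0.4² + 1.7²) ≈ 1.7.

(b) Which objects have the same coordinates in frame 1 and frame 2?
the purple star, the yellow hexagon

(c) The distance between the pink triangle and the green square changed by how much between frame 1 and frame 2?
-4.2

Distance in frame 1: 7.0. Distance in frame 2: 2.8.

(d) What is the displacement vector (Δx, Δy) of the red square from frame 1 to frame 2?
(0.3, 3.5)

The red square was at (3.5, 2.9) in frame 1 and (3.8, 6.4) in frame 2.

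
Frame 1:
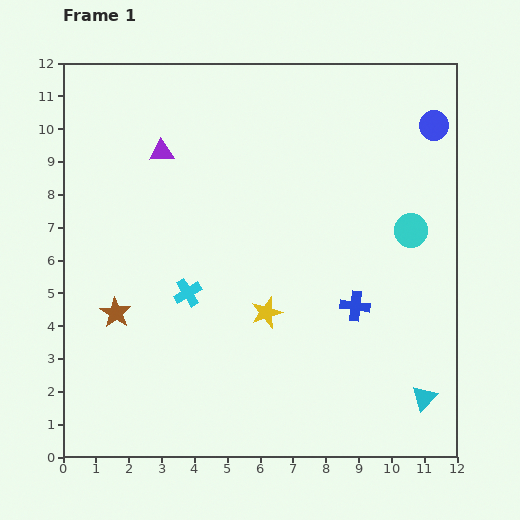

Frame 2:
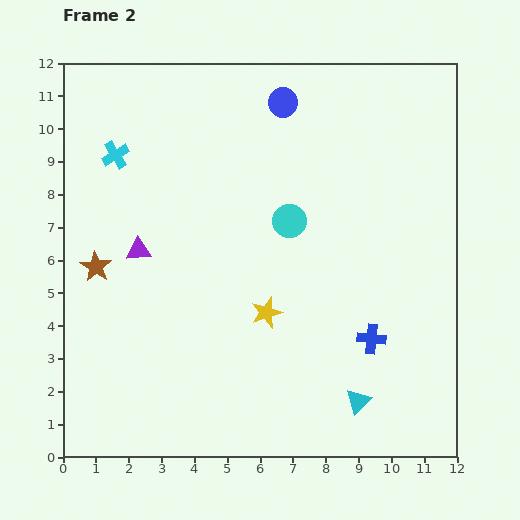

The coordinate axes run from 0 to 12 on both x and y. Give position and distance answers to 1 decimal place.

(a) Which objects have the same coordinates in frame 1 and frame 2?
the yellow star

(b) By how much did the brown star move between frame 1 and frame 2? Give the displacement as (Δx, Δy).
(-0.6, 1.4)

The brown star was at (1.6, 4.4) in frame 1 and (1.0, 5.8) in frame 2.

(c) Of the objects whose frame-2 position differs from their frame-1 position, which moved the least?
the blue cross

(moved 1.1)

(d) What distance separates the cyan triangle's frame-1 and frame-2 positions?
2.0

The cyan triangle moved from (11.0, 1.8) to (9.0, 1.7), a distance of √(2.0² + 0.1²) ≈ 2.0.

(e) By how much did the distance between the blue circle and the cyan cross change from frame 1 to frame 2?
-3.8

Distance in frame 1: 9.1. Distance in frame 2: 5.3.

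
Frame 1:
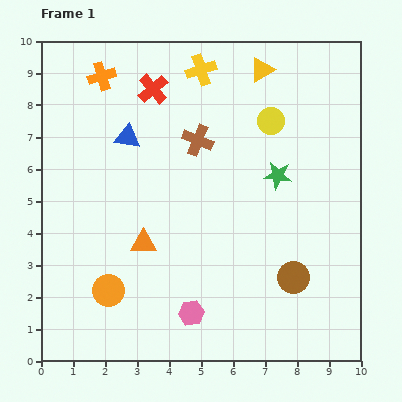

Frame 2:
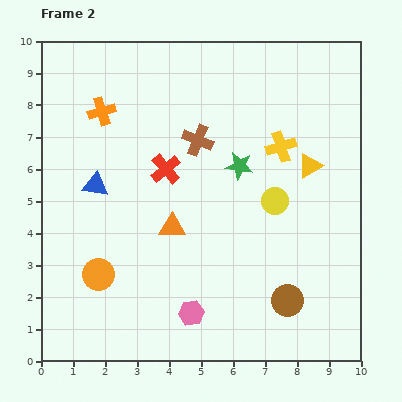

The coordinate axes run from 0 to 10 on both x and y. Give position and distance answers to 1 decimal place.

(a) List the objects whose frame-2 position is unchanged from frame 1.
the brown cross, the pink hexagon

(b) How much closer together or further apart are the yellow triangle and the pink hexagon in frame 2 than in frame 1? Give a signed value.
-2.0

Distance in frame 1: 7.9. Distance in frame 2: 5.9.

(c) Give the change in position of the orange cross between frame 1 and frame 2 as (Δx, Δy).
(0.0, -1.1)

The orange cross was at (1.9, 8.9) in frame 1 and (1.9, 7.8) in frame 2.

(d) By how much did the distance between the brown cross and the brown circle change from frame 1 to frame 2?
+0.5

Distance in frame 1: 5.2. Distance in frame 2: 5.7.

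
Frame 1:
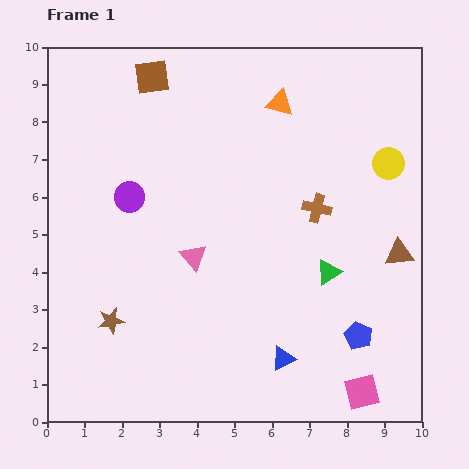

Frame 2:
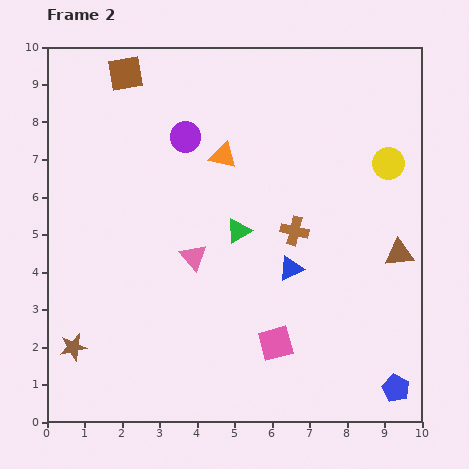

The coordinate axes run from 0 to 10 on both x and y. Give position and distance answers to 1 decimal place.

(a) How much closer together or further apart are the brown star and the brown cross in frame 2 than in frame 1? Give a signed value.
+0.4

Distance in frame 1: 6.3. Distance in frame 2: 6.7.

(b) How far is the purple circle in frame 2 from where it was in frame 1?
2.2

The purple circle moved from (2.2, 6.0) to (3.7, 7.6), a distance of √(1.5² + 1.6²) ≈ 2.2.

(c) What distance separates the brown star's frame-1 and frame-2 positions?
1.2

The brown star moved from (1.7, 2.7) to (0.7, 2.0), a distance of √(1.0² + 0.7²) ≈ 1.2.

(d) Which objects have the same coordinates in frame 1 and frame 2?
the yellow circle, the pink triangle, the brown triangle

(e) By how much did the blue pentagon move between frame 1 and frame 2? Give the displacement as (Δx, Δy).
(1.0, -1.4)

The blue pentagon was at (8.3, 2.3) in frame 1 and (9.3, 0.9) in frame 2.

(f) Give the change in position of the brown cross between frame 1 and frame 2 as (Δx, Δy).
(-0.6, -0.6)

The brown cross was at (7.2, 5.7) in frame 1 and (6.6, 5.1) in frame 2.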